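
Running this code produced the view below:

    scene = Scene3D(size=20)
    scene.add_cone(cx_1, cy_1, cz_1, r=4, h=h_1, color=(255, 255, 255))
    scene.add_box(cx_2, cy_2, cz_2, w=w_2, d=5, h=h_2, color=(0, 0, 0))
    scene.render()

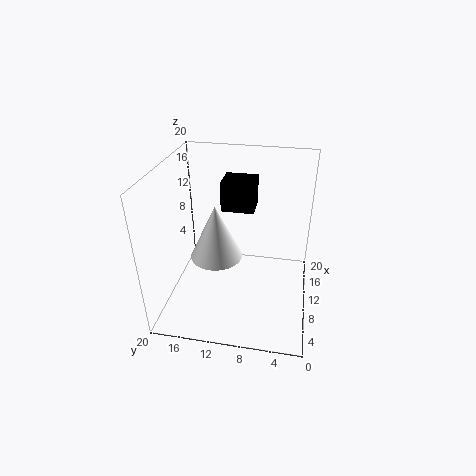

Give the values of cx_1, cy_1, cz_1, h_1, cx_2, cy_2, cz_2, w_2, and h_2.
cx_1 = 13; cy_1 = 14; cz_1 = 4.5; h_1 = 8.5; cx_2 = 14.5; cy_2 = 8.5; cz_2 = 11.5; w_2 = 4.5; h_2 = 4.5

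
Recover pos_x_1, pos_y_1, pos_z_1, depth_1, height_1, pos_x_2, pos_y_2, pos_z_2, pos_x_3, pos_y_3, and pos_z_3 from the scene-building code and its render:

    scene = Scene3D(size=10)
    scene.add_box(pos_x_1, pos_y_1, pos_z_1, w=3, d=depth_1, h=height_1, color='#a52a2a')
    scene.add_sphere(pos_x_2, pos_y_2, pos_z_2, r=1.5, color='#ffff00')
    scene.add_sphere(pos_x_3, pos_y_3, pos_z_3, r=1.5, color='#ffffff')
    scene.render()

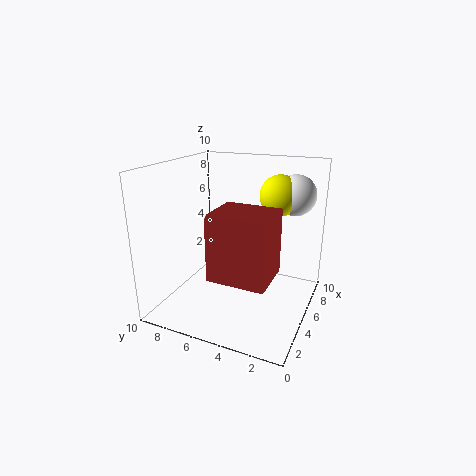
pos_x_1 = 0.5, pos_y_1 = 1.5, pos_z_1 = 4, depth_1 = 3.5, height_1 = 4, pos_x_2 = 8, pos_y_2 = 3, pos_z_2 = 7.5, pos_x_3 = 8.5, pos_y_3 = 2, pos_z_3 = 7.5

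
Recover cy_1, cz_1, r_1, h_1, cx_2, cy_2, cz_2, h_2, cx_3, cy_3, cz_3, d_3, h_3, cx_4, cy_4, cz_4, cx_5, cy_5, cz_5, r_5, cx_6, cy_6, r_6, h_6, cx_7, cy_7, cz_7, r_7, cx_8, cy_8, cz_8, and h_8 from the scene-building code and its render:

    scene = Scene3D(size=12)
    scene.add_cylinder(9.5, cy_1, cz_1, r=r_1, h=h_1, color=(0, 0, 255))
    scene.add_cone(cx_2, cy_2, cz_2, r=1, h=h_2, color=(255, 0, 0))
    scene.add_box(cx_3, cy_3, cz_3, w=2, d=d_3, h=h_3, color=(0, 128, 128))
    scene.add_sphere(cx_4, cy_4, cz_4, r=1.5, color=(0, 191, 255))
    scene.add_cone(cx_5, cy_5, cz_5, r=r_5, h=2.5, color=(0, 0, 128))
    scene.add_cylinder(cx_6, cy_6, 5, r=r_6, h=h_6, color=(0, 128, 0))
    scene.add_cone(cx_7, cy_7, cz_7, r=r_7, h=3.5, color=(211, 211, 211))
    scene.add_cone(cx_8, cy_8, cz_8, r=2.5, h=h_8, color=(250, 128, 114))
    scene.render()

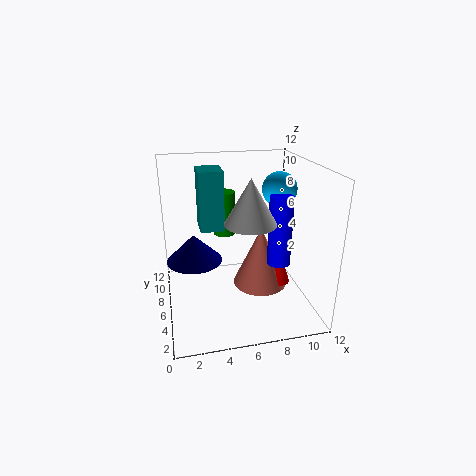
cy_1 = 5.5
cz_1 = 3.5
r_1 = 1
h_1 = 6
cx_2 = 10
cy_2 = 6.5
cz_2 = 1
h_2 = 3
cx_3 = 3
cy_3 = 6.5
cz_3 = 6.5
d_3 = 2.5
h_3 = 5
cx_4 = 10
cy_4 = 7.5
cz_4 = 9.5
cx_5 = 2.5
cy_5 = 8.5
cz_5 = 3
r_5 = 2.5
cx_6 = 5.5
cy_6 = 9.5
r_6 = 1
h_6 = 4
cx_7 = 6.5
cy_7 = 4
cz_7 = 8
r_7 = 2
cx_8 = 8.5
cy_8 = 7.5
cz_8 = 0.5
h_8 = 5.5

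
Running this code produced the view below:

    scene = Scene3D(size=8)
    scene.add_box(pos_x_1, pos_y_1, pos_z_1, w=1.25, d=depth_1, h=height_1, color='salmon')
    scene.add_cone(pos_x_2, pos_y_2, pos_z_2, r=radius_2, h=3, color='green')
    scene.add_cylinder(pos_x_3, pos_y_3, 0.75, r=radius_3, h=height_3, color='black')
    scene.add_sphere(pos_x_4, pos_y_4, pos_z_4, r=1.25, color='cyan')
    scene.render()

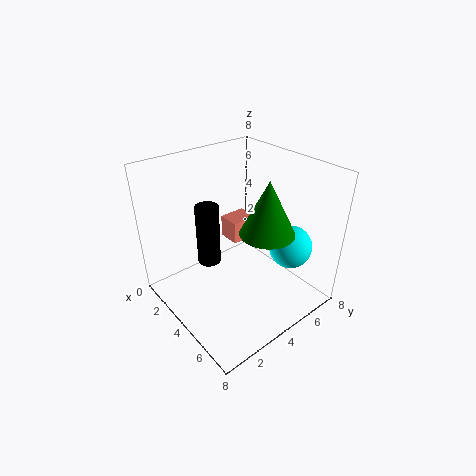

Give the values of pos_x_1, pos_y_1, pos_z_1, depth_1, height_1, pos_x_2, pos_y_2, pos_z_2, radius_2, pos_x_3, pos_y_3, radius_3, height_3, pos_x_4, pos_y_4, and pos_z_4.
pos_x_1 = 2.5, pos_y_1 = 4, pos_z_1 = 3.5, depth_1 = 1.5, height_1 = 1.25, pos_x_2 = 5.25, pos_y_2 = 5, pos_z_2 = 4.5, radius_2 = 1.5, pos_x_3 = 1, pos_y_3 = 4, radius_3 = 0.75, height_3 = 4, pos_x_4 = 5.5, pos_y_4 = 6.75, pos_z_4 = 3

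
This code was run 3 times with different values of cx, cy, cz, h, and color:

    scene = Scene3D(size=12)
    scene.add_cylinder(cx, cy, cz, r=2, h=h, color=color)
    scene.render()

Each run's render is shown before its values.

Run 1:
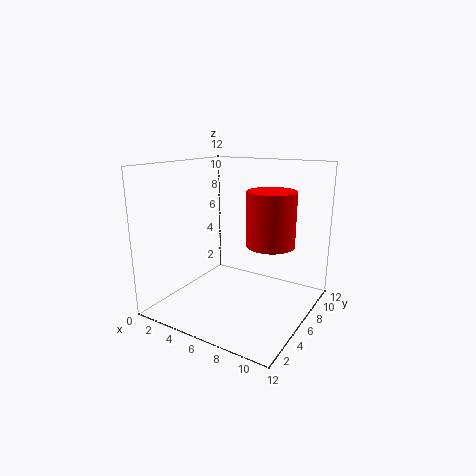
cx = 8.5
cy = 7
cz = 5.5
h = 4.5
color = 'red'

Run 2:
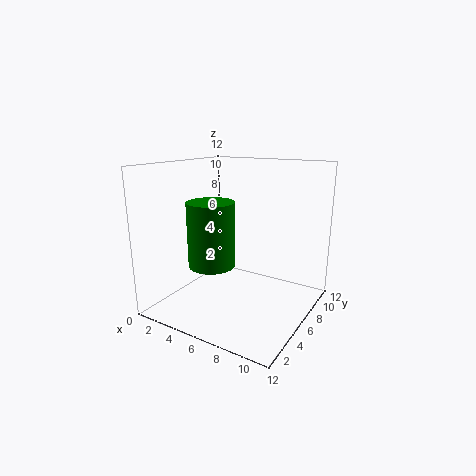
cx = 4
cy = 5
cz = 3.5
h = 5.5
color = 'green'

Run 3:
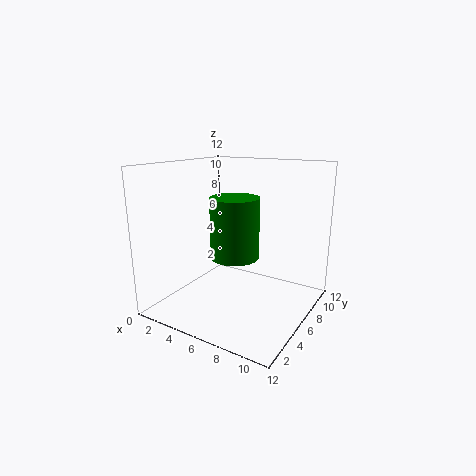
cx = 6
cy = 5.5
cz = 4.5
h = 5
color = 'green'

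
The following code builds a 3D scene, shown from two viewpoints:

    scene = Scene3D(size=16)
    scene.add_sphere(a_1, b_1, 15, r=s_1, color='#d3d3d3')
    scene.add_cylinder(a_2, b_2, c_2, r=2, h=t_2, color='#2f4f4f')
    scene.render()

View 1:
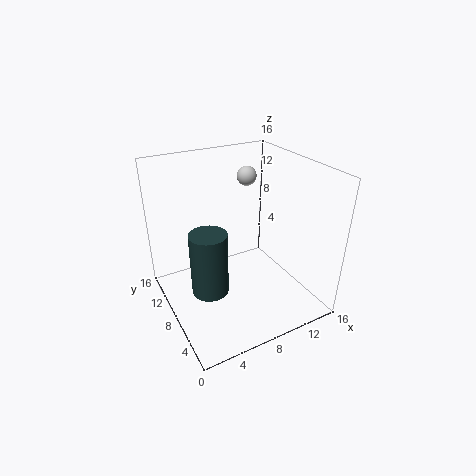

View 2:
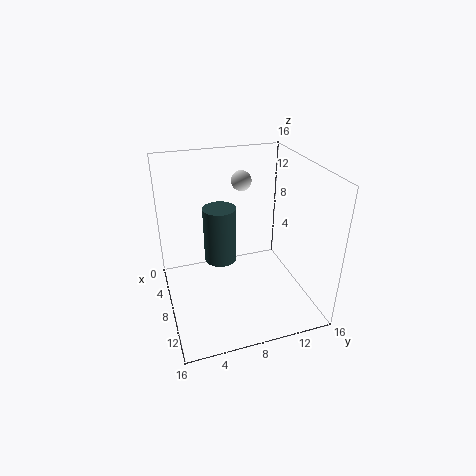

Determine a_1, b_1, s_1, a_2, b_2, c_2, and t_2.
a_1 = 9
b_1 = 8
s_1 = 1
a_2 = 4
b_2 = 7
c_2 = 3
t_2 = 7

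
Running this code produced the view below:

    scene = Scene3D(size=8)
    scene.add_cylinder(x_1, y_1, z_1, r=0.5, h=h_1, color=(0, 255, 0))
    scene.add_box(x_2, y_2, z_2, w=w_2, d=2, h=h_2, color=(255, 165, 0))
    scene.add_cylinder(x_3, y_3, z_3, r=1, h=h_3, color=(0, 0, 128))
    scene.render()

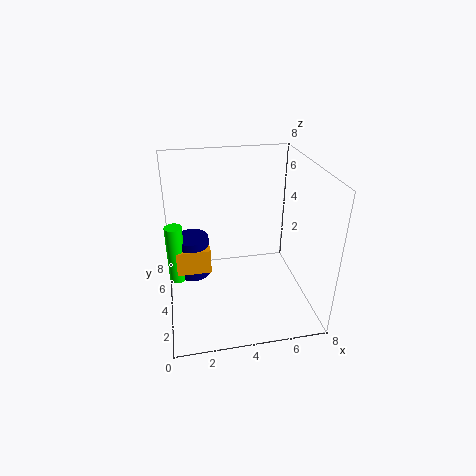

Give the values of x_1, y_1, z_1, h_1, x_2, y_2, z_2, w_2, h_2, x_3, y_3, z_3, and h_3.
x_1 = 0.5
y_1 = 5
z_1 = 1
h_1 = 3.5
x_2 = 0.5
y_2 = 4.5
z_2 = 1.5
w_2 = 2
h_2 = 1.5
x_3 = 1.5
y_3 = 5.5
z_3 = 1
h_3 = 2.5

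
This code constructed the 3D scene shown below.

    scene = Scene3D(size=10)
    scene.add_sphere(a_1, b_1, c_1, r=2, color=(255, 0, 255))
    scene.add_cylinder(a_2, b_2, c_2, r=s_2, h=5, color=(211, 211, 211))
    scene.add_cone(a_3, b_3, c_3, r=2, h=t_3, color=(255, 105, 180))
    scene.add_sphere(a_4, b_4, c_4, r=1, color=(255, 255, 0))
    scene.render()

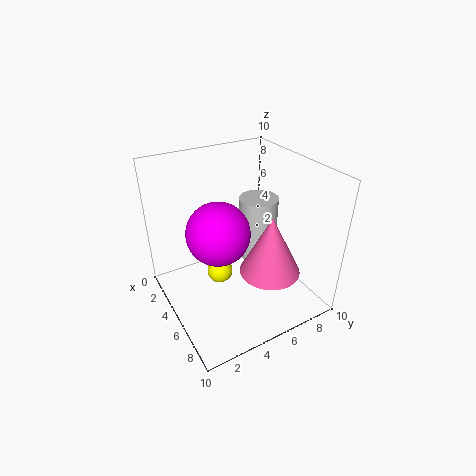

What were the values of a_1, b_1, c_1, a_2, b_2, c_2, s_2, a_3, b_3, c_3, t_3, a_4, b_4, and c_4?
a_1 = 6
b_1 = 3
c_1 = 6.5
a_2 = 3
b_2 = 8
c_2 = 1.5
s_2 = 1.5
a_3 = 7.5
b_3 = 6
c_3 = 3.5
t_3 = 4
a_4 = 3
b_4 = 4.5
c_4 = 1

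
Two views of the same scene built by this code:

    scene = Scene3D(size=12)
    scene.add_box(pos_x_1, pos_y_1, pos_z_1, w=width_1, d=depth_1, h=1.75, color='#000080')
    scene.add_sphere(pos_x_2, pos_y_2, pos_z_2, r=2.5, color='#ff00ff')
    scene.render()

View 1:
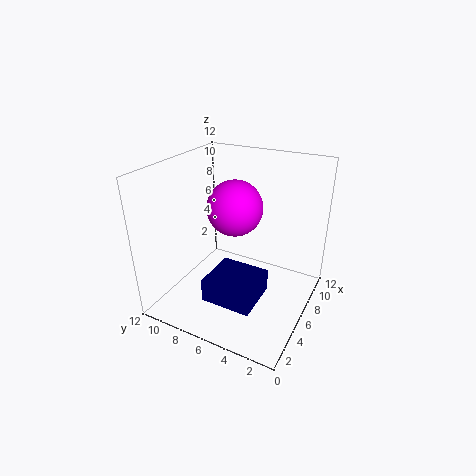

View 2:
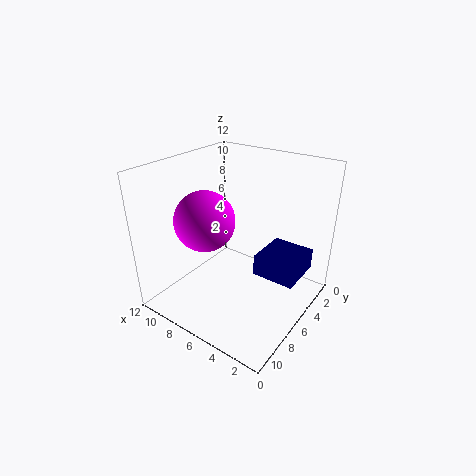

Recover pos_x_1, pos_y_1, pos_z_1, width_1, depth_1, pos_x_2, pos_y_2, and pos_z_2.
pos_x_1 = 0.75
pos_y_1 = 2.5
pos_z_1 = 3.25
width_1 = 3.5
depth_1 = 3.75
pos_x_2 = 8.25
pos_y_2 = 7.5
pos_z_2 = 7.5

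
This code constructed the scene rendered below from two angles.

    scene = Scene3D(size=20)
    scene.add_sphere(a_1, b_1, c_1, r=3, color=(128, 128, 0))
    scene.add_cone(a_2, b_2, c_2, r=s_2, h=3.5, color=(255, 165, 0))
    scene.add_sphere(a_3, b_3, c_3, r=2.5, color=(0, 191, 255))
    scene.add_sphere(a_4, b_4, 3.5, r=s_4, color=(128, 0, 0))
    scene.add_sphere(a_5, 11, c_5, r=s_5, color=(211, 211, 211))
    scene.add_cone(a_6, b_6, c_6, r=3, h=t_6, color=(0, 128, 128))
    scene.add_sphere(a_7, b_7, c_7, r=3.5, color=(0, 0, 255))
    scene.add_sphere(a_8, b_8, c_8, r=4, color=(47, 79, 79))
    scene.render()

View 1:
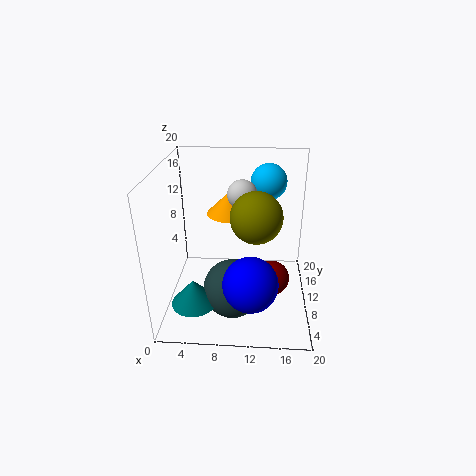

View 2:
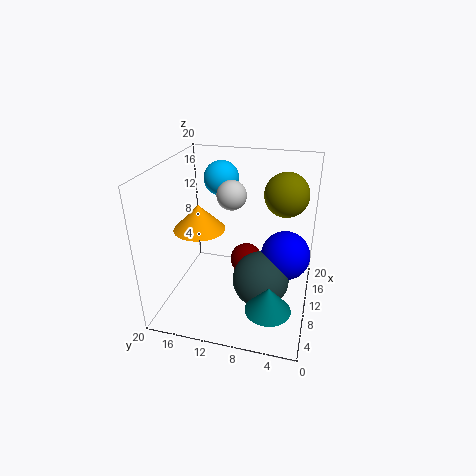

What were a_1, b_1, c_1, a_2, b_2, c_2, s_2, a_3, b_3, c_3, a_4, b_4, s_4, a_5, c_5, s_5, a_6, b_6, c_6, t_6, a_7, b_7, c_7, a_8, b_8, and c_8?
a_1 = 12.5
b_1 = 4
c_1 = 16
a_2 = 8.5
b_2 = 15
c_2 = 11.5
s_2 = 3.5
a_3 = 14
b_3 = 13.5
c_3 = 17
a_4 = 15
b_4 = 10
s_4 = 2.5
a_5 = 10.5
c_5 = 16
s_5 = 2
a_6 = 4.5
b_6 = 4.5
c_6 = 3
t_6 = 3.5
a_7 = 12
b_7 = 3.5
c_7 = 7
a_8 = 9.5
b_8 = 6.5
c_8 = 4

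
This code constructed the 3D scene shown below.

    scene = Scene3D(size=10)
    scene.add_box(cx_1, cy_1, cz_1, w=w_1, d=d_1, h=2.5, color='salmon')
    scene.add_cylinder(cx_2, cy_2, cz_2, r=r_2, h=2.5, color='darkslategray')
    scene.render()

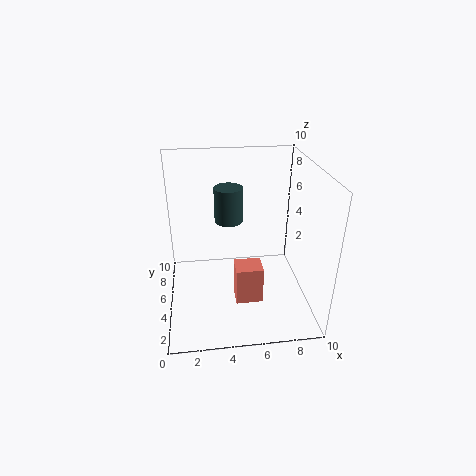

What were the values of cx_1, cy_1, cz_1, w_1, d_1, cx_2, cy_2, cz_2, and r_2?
cx_1 = 4.5
cy_1 = 2
cz_1 = 1.75
w_1 = 1.75
d_1 = 1.5
cx_2 = 4.5
cy_2 = 6.25
cz_2 = 5.75
r_2 = 1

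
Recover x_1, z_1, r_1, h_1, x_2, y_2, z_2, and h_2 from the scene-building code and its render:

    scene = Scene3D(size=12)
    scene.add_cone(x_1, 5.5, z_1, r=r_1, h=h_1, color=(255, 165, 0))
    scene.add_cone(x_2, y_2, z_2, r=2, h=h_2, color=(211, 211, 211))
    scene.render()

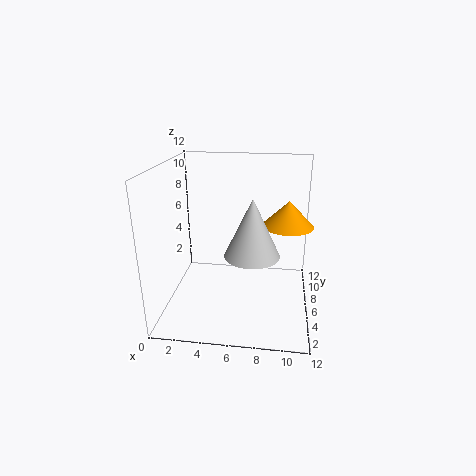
x_1 = 10
z_1 = 7.5
r_1 = 2
h_1 = 2
x_2 = 7.5
y_2 = 2.5
z_2 = 6.25
h_2 = 4.25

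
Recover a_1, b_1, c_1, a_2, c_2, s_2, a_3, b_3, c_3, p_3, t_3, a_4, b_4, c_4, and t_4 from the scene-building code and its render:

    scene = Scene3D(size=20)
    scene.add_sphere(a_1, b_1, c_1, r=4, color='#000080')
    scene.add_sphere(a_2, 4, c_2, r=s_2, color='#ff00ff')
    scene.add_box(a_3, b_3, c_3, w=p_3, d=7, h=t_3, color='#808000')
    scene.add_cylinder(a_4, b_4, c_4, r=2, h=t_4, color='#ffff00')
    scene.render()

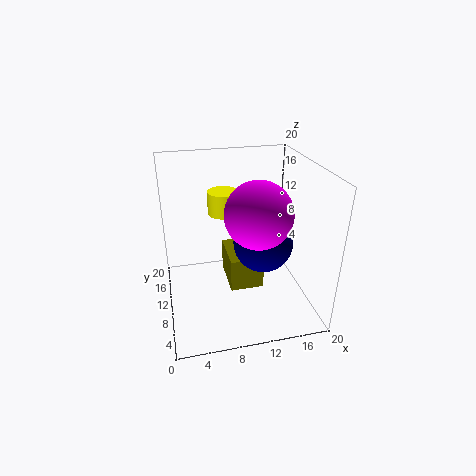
a_1 = 13
b_1 = 8
c_1 = 10
a_2 = 11
c_2 = 16
s_2 = 4
a_3 = 9
b_3 = 10
c_3 = 1
p_3 = 5
t_3 = 5
a_4 = 8
b_4 = 10
c_4 = 14
t_4 = 3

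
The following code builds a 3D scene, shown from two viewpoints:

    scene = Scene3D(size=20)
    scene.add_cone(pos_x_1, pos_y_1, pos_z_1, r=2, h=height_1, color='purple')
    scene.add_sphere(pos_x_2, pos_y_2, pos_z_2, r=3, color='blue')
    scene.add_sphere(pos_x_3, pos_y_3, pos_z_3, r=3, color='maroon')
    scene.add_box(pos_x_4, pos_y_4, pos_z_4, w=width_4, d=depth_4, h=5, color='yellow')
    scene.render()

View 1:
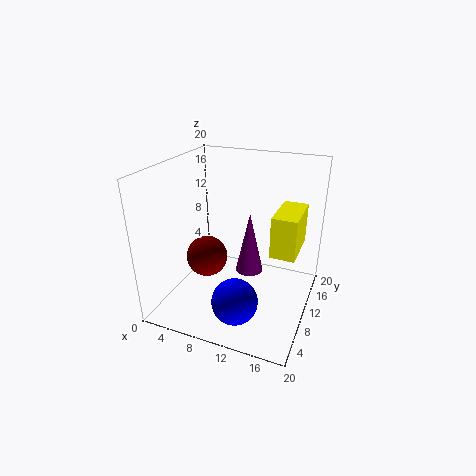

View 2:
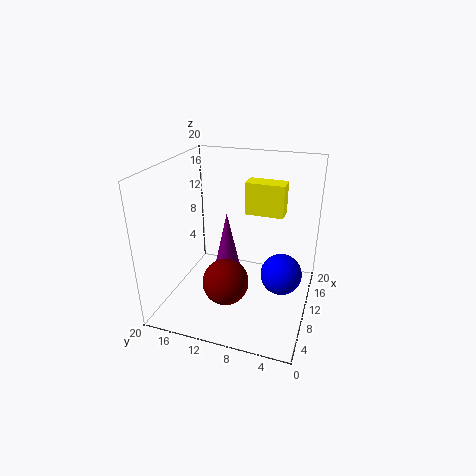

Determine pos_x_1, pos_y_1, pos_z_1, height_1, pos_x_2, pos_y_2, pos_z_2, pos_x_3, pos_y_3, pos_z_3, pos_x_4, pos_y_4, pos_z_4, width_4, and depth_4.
pos_x_1 = 11
pos_y_1 = 12
pos_z_1 = 4
height_1 = 9
pos_x_2 = 12
pos_y_2 = 4
pos_z_2 = 4
pos_x_3 = 5
pos_y_3 = 10
pos_z_3 = 6
pos_x_4 = 16
pos_y_4 = 5
pos_z_4 = 11
width_4 = 3
depth_4 = 6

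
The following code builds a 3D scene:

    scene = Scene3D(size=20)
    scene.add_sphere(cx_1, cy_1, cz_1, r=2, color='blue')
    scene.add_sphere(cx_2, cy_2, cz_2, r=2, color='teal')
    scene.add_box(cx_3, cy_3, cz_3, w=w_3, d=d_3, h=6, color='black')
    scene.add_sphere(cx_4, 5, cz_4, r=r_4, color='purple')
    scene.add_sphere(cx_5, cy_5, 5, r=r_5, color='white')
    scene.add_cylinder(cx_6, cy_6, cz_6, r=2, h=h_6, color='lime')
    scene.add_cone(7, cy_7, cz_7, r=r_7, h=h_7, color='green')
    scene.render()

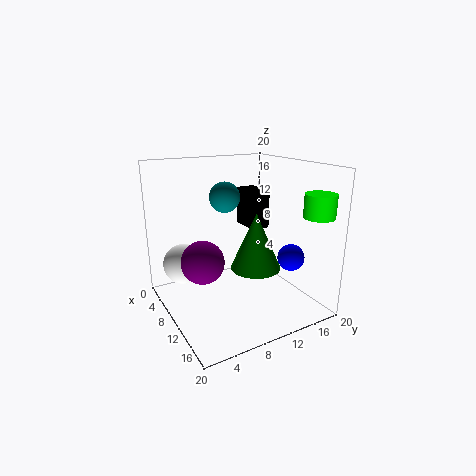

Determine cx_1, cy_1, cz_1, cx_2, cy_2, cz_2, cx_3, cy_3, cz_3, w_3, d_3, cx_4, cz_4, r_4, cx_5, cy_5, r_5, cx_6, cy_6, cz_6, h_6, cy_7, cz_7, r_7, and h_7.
cx_1 = 12
cy_1 = 18
cz_1 = 6
cx_2 = 10
cy_2 = 8
cz_2 = 16
cx_3 = 1
cy_3 = 15
cz_3 = 9
w_3 = 5
d_3 = 3
cx_4 = 9
cz_4 = 7
r_4 = 3
cx_5 = 4
cy_5 = 4
r_5 = 3
cx_6 = 18
cy_6 = 17
cz_6 = 14
h_6 = 3
cy_7 = 15
cz_7 = 3
r_7 = 4
h_7 = 9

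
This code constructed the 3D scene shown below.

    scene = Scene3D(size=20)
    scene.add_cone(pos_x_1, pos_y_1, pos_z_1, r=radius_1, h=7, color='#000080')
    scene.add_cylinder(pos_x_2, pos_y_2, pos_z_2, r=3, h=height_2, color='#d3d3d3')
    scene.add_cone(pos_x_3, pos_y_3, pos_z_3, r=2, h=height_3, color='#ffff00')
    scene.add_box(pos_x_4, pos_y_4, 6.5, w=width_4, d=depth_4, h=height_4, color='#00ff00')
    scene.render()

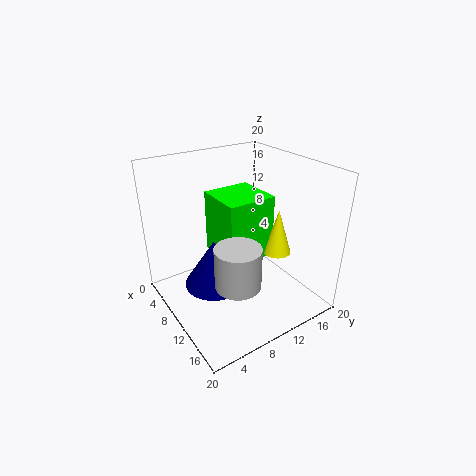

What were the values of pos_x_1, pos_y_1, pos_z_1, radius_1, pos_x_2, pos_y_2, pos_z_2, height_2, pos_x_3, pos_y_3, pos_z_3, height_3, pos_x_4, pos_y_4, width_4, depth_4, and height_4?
pos_x_1 = 7.5, pos_y_1 = 7.5, pos_z_1 = 2, radius_1 = 4.5, pos_x_2 = 14.5, pos_y_2 = 7, pos_z_2 = 6, height_2 = 5.5, pos_x_3 = 12, pos_y_3 = 15.5, pos_z_3 = 7, height_3 = 6.5, pos_x_4 = 4.5, pos_y_4 = 8, width_4 = 7, depth_4 = 7, height_4 = 9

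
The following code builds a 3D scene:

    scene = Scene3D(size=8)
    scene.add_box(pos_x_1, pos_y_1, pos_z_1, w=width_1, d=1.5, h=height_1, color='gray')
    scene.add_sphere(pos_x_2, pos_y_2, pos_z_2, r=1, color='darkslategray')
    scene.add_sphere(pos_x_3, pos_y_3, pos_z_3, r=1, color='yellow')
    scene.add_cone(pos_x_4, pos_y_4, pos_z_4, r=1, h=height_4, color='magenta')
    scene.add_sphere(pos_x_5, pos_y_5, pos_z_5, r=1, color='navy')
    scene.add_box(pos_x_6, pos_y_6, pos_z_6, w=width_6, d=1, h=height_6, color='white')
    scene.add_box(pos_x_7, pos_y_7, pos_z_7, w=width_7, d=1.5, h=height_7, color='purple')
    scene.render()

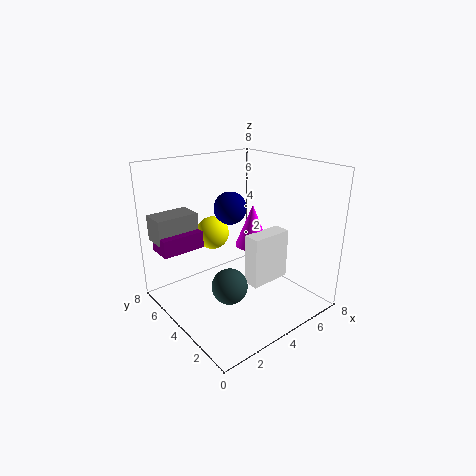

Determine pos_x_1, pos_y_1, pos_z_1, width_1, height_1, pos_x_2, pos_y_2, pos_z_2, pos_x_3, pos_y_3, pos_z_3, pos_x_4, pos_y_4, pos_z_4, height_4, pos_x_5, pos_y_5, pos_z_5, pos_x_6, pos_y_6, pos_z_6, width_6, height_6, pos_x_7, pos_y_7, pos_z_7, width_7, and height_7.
pos_x_1 = 0.5, pos_y_1 = 6.5, pos_z_1 = 3.5, width_1 = 2.5, height_1 = 1.5, pos_x_2 = 3, pos_y_2 = 3.5, pos_z_2 = 1.5, pos_x_3 = 4, pos_y_3 = 6.5, pos_z_3 = 3.5, pos_x_4 = 5.5, pos_y_4 = 4.5, pos_z_4 = 3, height_4 = 2.5, pos_x_5 = 5, pos_y_5 = 6, pos_z_5 = 5, pos_x_6 = 4.5, pos_y_6 = 3, pos_z_6 = 1, width_6 = 2.5, height_6 = 3, pos_x_7 = 0.5, pos_y_7 = 6, pos_z_7 = 3, width_7 = 2.5, height_7 = 1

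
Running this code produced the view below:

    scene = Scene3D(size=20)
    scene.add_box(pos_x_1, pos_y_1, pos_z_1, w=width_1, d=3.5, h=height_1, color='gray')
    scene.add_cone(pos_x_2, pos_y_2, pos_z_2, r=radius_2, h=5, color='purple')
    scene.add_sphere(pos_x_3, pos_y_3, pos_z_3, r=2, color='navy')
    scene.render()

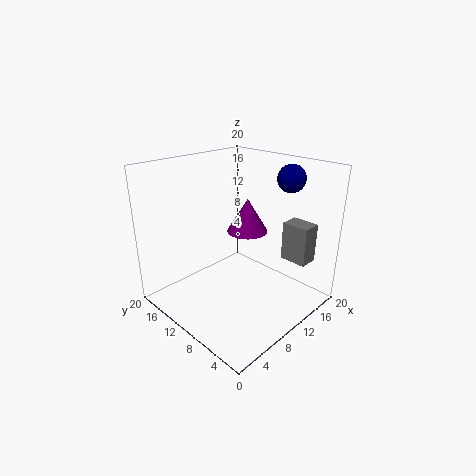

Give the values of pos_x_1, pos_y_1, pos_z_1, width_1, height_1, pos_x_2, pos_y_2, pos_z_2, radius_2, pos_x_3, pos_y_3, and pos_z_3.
pos_x_1 = 12; pos_y_1 = 0.5; pos_z_1 = 8.5; width_1 = 2.5; height_1 = 5; pos_x_2 = 13.5; pos_y_2 = 11.5; pos_z_2 = 9.5; radius_2 = 3; pos_x_3 = 17.5; pos_y_3 = 7; pos_z_3 = 17.5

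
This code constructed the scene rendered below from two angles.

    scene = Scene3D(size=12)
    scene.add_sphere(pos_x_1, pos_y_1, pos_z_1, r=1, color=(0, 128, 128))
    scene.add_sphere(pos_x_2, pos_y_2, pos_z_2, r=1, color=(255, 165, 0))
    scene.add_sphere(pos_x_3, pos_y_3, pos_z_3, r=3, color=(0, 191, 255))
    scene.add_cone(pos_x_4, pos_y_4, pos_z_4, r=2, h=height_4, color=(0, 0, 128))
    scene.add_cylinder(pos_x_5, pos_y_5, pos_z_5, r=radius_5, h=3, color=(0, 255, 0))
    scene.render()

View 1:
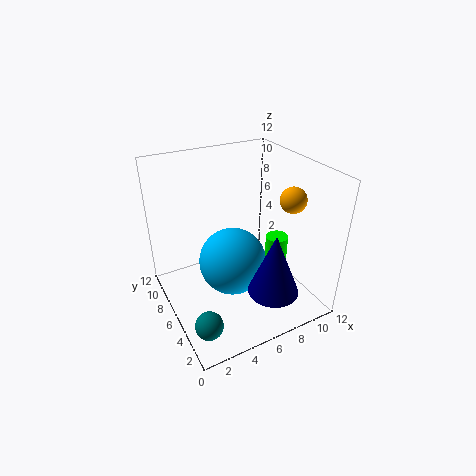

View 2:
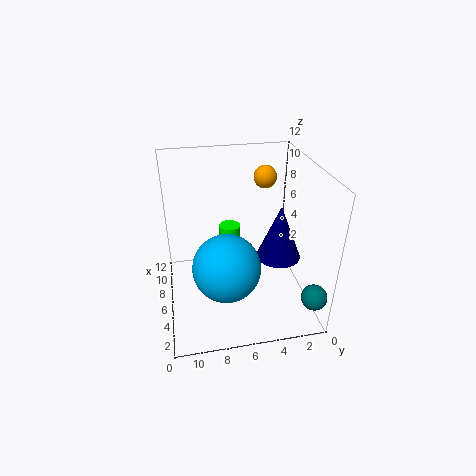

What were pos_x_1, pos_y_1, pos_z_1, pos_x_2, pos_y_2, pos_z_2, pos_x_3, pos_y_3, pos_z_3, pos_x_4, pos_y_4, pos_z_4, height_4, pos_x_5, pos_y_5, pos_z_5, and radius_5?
pos_x_1 = 1, pos_y_1 = 1, pos_z_1 = 3, pos_x_2 = 9, pos_y_2 = 3, pos_z_2 = 10, pos_x_3 = 6, pos_y_3 = 7, pos_z_3 = 3, pos_x_4 = 7, pos_y_4 = 2, pos_z_4 = 3, height_4 = 5, pos_x_5 = 10, pos_y_5 = 6, pos_z_5 = 2, radius_5 = 1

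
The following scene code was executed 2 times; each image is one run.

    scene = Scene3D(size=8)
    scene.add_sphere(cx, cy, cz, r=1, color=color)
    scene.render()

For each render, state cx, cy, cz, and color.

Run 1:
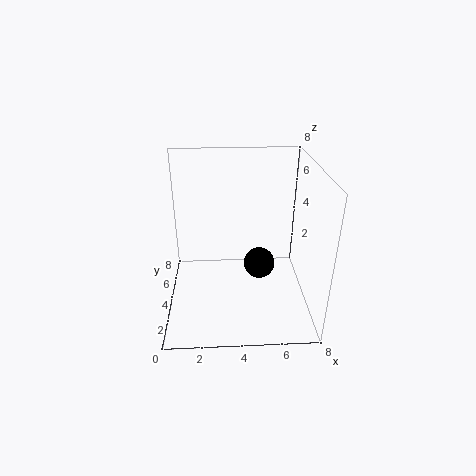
cx = 5.5
cy = 6
cz = 1
color = 'black'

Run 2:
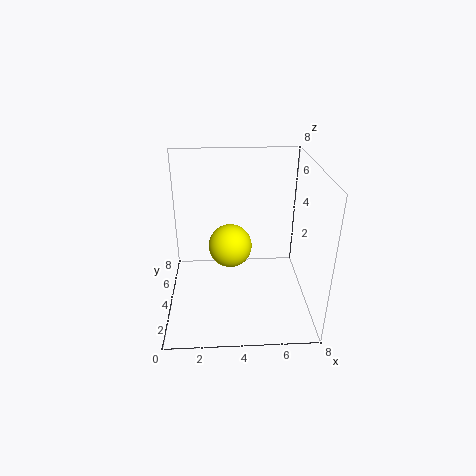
cx = 3.5
cy = 1.5
cz = 5
color = 'yellow'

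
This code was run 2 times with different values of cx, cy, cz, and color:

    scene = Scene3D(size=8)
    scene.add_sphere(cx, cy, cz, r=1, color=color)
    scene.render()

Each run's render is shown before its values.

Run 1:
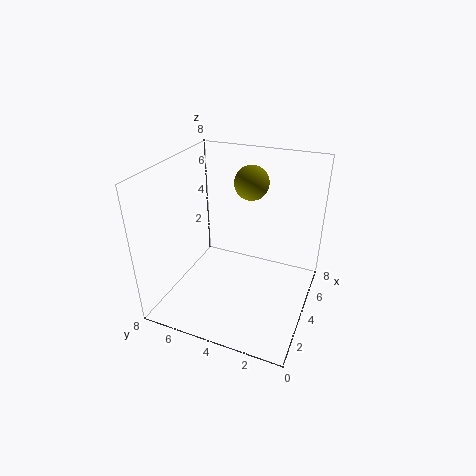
cx = 6; cy = 4; cz = 6.5; color = 'olive'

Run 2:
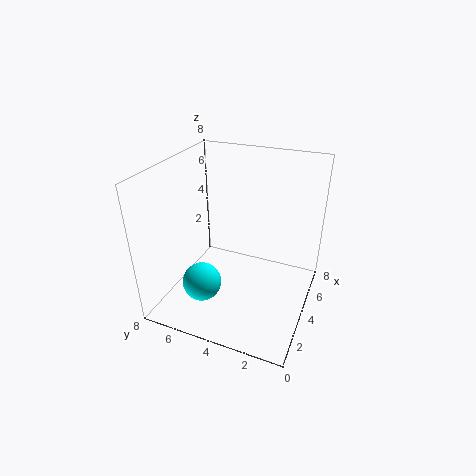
cx = 1.5; cy = 5; cz = 2.5; color = 'cyan'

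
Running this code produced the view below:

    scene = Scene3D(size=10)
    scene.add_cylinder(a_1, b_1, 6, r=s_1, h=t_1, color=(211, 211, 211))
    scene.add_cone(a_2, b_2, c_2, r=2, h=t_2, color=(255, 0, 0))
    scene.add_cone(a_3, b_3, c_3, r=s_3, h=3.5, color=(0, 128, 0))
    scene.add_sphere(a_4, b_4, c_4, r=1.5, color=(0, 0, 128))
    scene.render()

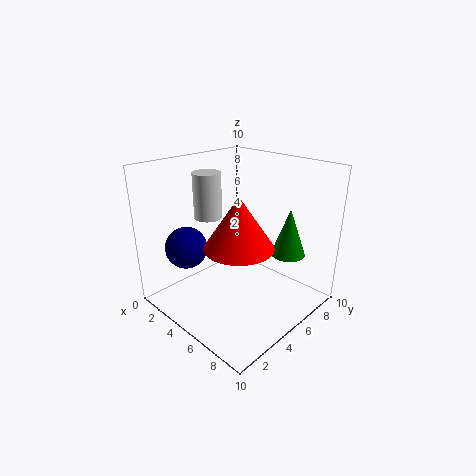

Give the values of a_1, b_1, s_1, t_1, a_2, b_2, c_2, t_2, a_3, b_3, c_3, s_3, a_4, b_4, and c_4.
a_1 = 2.5
b_1 = 4.5
s_1 = 1
t_1 = 3.25
a_2 = 7.75
b_2 = 2.25
c_2 = 6.25
t_2 = 3
a_3 = 7
b_3 = 8.25
c_3 = 3.25
s_3 = 1.25
a_4 = 2
b_4 = 2.75
c_4 = 4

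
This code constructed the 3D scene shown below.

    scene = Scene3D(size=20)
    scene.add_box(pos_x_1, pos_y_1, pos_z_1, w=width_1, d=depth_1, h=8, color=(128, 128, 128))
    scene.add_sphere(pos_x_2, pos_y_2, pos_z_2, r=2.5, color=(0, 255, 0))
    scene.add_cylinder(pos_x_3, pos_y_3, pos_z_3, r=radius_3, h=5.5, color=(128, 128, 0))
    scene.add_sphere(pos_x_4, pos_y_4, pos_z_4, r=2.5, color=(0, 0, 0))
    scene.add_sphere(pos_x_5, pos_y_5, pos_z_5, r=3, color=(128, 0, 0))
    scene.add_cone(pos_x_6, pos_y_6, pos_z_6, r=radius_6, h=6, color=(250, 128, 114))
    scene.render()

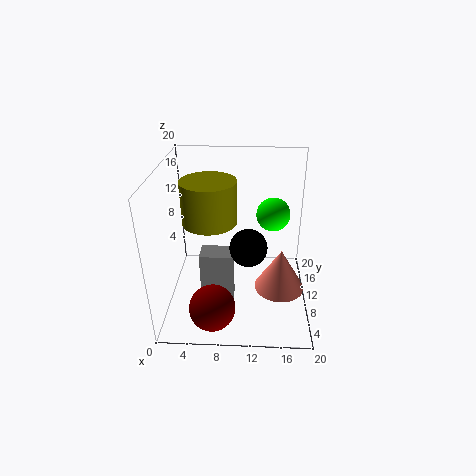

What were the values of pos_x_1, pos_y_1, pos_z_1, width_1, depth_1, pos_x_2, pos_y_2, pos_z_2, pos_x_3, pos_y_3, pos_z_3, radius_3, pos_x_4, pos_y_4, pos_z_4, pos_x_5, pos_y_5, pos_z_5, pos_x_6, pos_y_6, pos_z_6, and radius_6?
pos_x_1 = 5; pos_y_1 = 6.5; pos_z_1 = 1; width_1 = 4.5; depth_1 = 3; pos_x_2 = 15; pos_y_2 = 14.5; pos_z_2 = 11.5; pos_x_3 = 6.5; pos_y_3 = 8; pos_z_3 = 13.5; radius_3 = 3.5; pos_x_4 = 11.5; pos_y_4 = 7.5; pos_z_4 = 10; pos_x_5 = 7; pos_y_5 = 3; pos_z_5 = 3.5; pos_x_6 = 16; pos_y_6 = 8.5; pos_z_6 = 3; radius_6 = 3.5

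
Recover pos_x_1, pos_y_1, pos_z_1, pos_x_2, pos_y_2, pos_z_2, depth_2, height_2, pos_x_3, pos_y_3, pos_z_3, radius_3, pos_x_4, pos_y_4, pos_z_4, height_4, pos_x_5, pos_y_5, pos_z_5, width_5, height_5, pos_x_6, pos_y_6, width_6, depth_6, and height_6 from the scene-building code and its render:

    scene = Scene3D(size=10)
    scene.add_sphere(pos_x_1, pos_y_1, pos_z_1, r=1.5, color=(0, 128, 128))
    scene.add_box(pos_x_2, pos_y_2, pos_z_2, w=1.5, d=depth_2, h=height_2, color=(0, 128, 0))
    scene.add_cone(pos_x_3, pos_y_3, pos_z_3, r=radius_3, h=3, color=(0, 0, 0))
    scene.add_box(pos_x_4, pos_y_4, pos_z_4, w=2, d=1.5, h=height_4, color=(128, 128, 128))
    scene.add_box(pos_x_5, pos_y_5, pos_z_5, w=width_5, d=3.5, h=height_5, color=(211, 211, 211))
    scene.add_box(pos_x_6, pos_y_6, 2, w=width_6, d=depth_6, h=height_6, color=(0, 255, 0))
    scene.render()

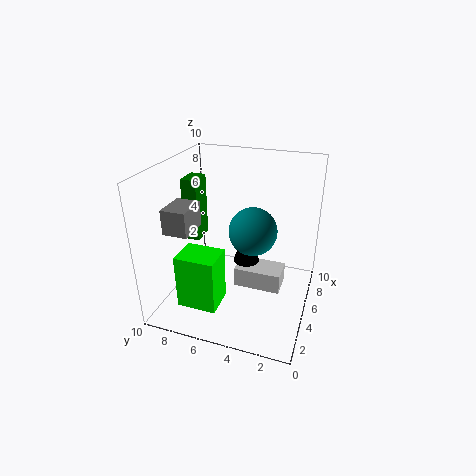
pos_x_1 = 3.5; pos_y_1 = 3.5; pos_z_1 = 6.5; pos_x_2 = 3; pos_y_2 = 7; pos_z_2 = 5.5; depth_2 = 1; height_2 = 4; pos_x_3 = 7; pos_y_3 = 5; pos_z_3 = 2; radius_3 = 1; pos_x_4 = 0.5; pos_y_4 = 6.5; pos_z_4 = 7; height_4 = 1.5; pos_x_5 = 5.5; pos_y_5 = 2; pos_z_5 = 0.5; width_5 = 2; height_5 = 1.5; pos_x_6 = 0.5; pos_y_6 = 5; width_6 = 2; depth_6 = 2.5; height_6 = 3.5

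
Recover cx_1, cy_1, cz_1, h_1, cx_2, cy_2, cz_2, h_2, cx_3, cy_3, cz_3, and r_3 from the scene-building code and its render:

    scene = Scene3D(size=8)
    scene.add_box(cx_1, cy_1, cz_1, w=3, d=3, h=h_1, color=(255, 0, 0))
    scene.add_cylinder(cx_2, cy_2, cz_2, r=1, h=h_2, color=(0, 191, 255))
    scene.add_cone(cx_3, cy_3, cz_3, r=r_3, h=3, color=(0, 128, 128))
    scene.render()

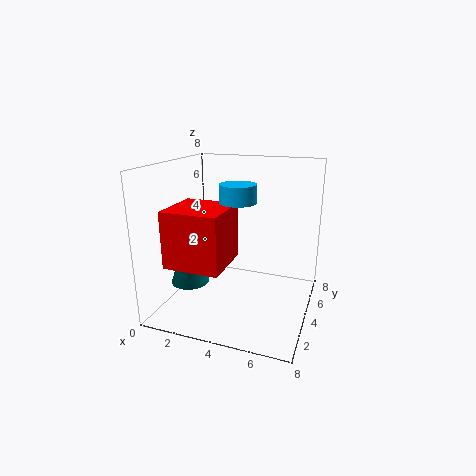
cx_1 = 1
cy_1 = 1
cz_1 = 3
h_1 = 3
cx_2 = 4
cy_2 = 4
cz_2 = 6
h_2 = 1
cx_3 = 2
cy_3 = 2
cz_3 = 2
r_3 = 1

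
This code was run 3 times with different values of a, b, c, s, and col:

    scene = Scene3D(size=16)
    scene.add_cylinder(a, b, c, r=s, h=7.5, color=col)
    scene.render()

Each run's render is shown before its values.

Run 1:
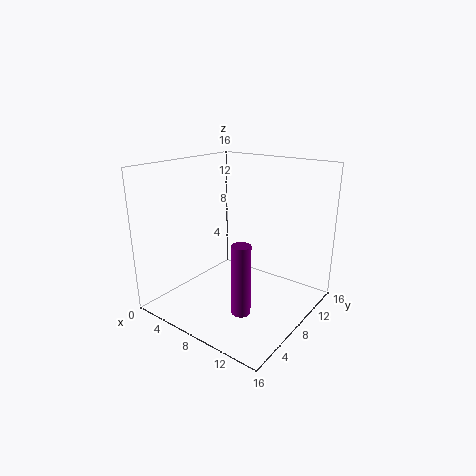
a = 11
b = 4.5
c = 1.5
s = 1
col = 'purple'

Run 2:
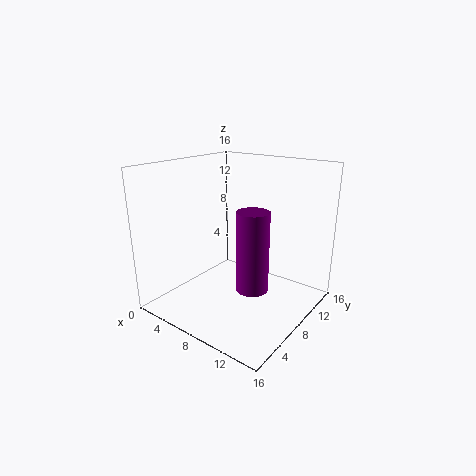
a = 13
b = 3.5
c = 5.5
s = 1.5
col = 'purple'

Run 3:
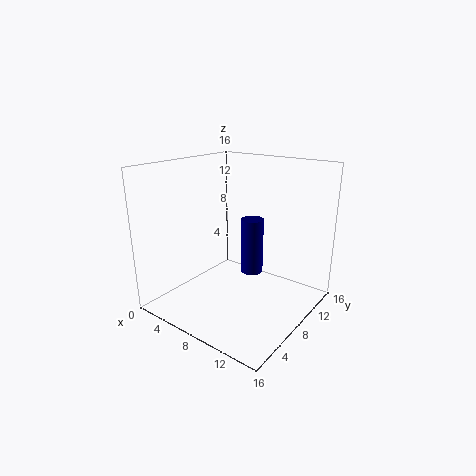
a = 5.5
b = 14.5
c = 0.5
s = 1.5
col = 'navy'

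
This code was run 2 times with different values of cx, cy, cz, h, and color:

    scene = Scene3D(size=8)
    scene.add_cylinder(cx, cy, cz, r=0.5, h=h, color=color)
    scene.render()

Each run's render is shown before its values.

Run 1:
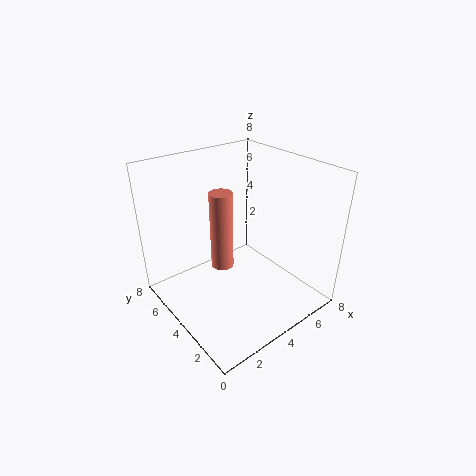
cx = 1.5; cy = 2; cz = 4.5; h = 3.5; color = 'salmon'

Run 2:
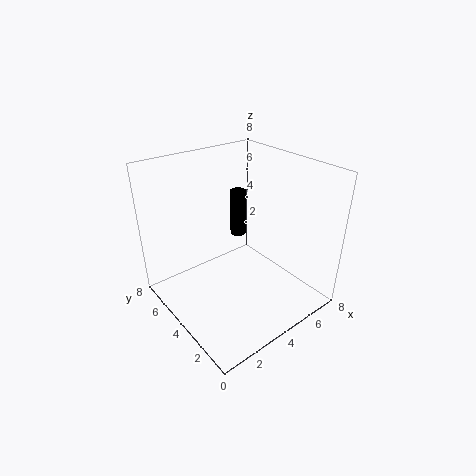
cx = 6; cy = 6.5; cz = 2.5; h = 3; color = 'black'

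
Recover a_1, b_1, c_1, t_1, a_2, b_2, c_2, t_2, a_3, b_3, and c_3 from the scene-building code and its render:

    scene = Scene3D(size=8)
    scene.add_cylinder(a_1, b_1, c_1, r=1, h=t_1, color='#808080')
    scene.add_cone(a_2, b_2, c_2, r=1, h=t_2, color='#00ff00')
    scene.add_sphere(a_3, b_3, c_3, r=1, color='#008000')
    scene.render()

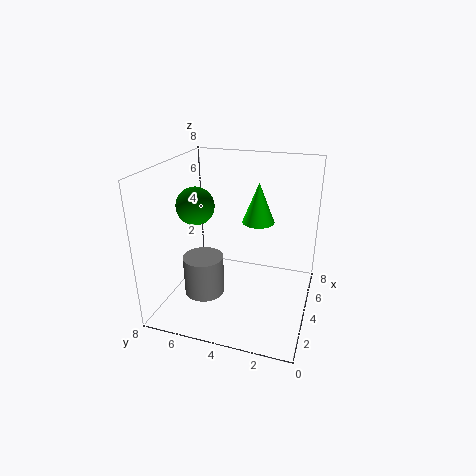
a_1 = 1.5, b_1 = 5, c_1 = 2, t_1 = 2, a_2 = 6.5, b_2 = 3.5, c_2 = 4, t_2 = 2.5, a_3 = 3, b_3 = 6, c_3 = 6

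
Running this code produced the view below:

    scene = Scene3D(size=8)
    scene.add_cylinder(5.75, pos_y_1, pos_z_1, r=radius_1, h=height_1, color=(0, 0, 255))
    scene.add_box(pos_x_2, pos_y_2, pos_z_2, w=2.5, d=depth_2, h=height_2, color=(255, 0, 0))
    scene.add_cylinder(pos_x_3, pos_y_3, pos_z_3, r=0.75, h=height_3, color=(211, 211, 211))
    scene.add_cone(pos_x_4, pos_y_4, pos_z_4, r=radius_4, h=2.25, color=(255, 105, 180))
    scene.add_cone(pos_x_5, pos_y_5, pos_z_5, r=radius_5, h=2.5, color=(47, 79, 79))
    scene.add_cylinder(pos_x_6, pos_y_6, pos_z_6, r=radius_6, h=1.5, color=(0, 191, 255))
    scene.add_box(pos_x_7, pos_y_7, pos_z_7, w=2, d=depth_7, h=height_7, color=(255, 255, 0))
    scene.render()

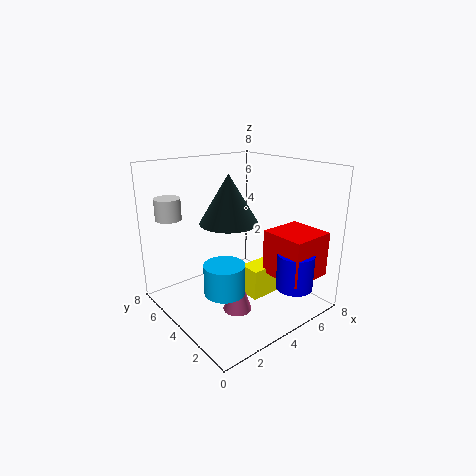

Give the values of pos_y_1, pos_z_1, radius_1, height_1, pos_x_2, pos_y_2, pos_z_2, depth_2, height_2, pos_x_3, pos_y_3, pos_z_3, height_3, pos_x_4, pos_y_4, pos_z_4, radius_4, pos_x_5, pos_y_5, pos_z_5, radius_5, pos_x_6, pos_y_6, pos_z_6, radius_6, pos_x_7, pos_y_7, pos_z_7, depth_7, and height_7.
pos_y_1 = 1.25; pos_z_1 = 1.5; radius_1 = 1; height_1 = 2; pos_x_2 = 5; pos_y_2 = 0.5; pos_z_2 = 2; depth_2 = 2.5; height_2 = 2.5; pos_x_3 = 1.5; pos_y_3 = 7.25; pos_z_3 = 4.75; height_3 = 1.25; pos_x_4 = 2.75; pos_y_4 = 2.5; pos_z_4 = 0.75; radius_4 = 0.75; pos_x_5 = 3; pos_y_5 = 3.5; pos_z_5 = 5.25; radius_5 = 1.5; pos_x_6 = 1.75; pos_y_6 = 2.25; pos_z_6 = 2.25; radius_6 = 1; pos_x_7 = 4.25; pos_y_7 = 2.75; pos_z_7 = 0.5; depth_7 = 1.25; height_7 = 1.75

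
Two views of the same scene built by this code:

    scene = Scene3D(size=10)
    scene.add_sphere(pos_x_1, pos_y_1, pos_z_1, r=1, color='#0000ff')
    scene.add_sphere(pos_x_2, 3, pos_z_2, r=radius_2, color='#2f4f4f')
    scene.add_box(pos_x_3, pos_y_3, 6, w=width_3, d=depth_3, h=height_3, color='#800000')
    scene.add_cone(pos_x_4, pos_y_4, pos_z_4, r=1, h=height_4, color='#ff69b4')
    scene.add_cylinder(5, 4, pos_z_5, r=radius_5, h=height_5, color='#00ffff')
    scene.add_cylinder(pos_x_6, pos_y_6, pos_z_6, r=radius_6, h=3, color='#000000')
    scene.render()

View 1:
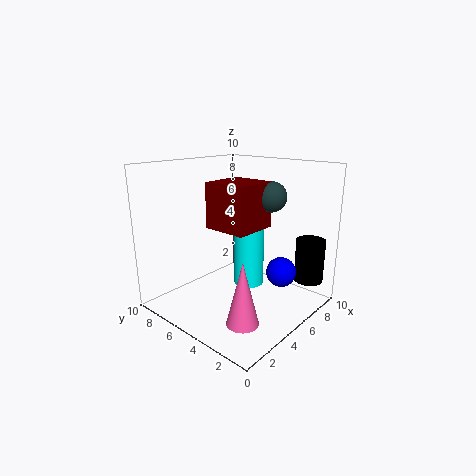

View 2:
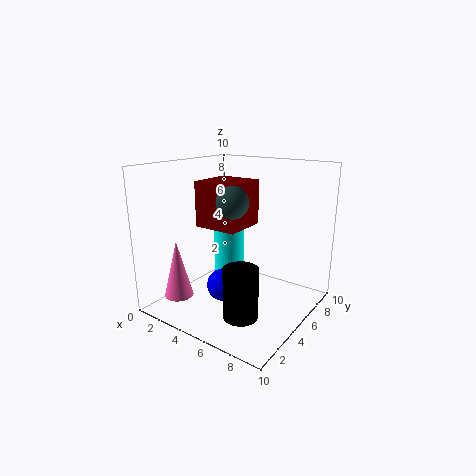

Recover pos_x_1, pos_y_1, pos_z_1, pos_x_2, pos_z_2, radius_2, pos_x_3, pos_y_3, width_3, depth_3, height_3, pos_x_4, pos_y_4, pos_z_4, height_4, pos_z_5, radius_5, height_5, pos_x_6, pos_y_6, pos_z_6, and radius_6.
pos_x_1 = 6; pos_y_1 = 2; pos_z_1 = 3; pos_x_2 = 6; pos_z_2 = 8; radius_2 = 1; pos_x_3 = 3; pos_y_3 = 3; width_3 = 3; depth_3 = 3; height_3 = 3; pos_x_4 = 2; pos_y_4 = 2; pos_z_4 = 1; height_4 = 4; pos_z_5 = 2; radius_5 = 1; height_5 = 5; pos_x_6 = 8; pos_y_6 = 1; pos_z_6 = 2; radius_6 = 1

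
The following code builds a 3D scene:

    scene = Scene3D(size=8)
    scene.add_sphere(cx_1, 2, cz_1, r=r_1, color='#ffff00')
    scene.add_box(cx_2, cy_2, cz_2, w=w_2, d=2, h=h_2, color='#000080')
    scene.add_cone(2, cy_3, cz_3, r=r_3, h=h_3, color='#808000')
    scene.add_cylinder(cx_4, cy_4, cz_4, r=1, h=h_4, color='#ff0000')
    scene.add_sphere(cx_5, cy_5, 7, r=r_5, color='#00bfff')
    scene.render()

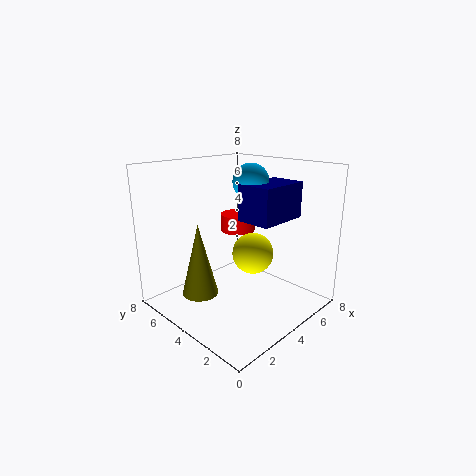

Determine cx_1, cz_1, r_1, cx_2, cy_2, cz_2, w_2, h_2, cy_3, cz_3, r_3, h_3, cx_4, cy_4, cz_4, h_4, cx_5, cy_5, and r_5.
cx_1 = 3
cz_1 = 4
r_1 = 1
cx_2 = 4
cy_2 = 2
cz_2 = 5
w_2 = 3
h_2 = 2
cy_3 = 5
cz_3 = 1
r_3 = 1
h_3 = 4
cx_4 = 5
cy_4 = 5
cz_4 = 4
h_4 = 1
cx_5 = 5
cy_5 = 4
r_5 = 1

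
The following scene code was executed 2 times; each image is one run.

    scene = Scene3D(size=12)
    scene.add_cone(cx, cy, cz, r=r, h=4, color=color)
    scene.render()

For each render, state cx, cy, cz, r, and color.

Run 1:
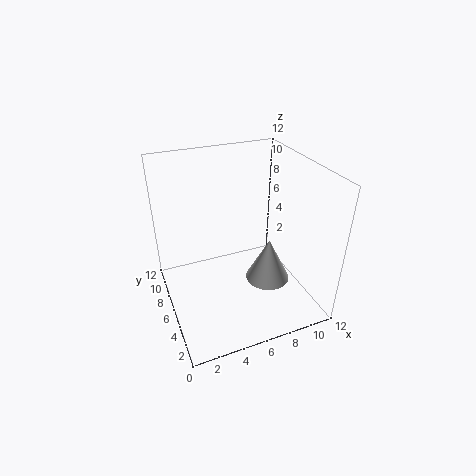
cx = 9; cy = 6; cz = 1; r = 2; color = 'lightgray'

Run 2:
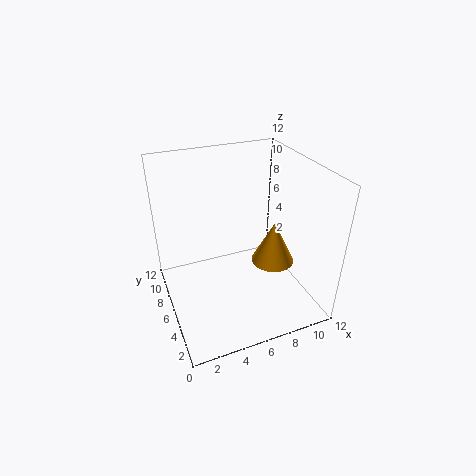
cx = 10; cy = 7; cz = 2; r = 2; color = 'orange'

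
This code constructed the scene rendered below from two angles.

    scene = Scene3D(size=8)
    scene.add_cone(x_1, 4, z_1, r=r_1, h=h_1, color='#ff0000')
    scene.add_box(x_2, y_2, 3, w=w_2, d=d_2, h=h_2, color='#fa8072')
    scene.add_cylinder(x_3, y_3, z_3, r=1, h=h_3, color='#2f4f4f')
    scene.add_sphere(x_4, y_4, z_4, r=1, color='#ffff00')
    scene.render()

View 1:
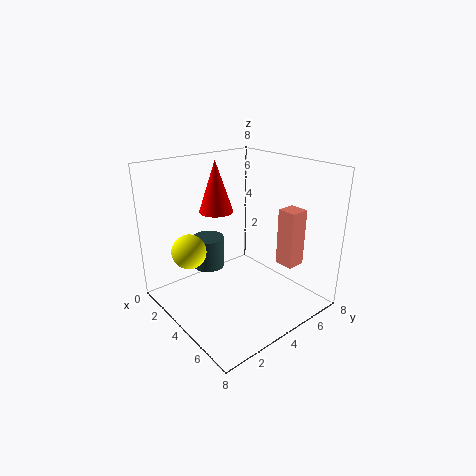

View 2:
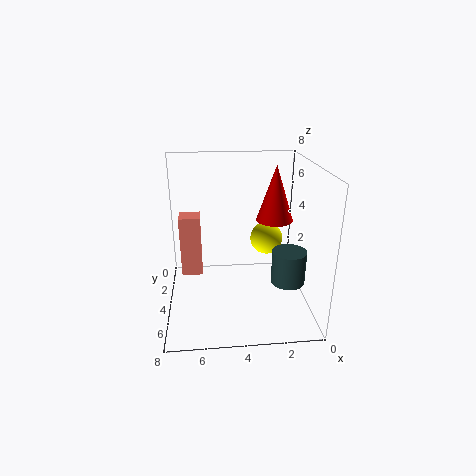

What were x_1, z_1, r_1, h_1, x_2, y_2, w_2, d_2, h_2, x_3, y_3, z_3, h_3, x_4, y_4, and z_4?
x_1 = 2
z_1 = 5
r_1 = 1
h_1 = 3
x_2 = 6
y_2 = 5
w_2 = 1
d_2 = 1
h_2 = 3
x_3 = 1
y_3 = 4
z_3 = 1
h_3 = 2
x_4 = 2
y_4 = 2
z_4 = 3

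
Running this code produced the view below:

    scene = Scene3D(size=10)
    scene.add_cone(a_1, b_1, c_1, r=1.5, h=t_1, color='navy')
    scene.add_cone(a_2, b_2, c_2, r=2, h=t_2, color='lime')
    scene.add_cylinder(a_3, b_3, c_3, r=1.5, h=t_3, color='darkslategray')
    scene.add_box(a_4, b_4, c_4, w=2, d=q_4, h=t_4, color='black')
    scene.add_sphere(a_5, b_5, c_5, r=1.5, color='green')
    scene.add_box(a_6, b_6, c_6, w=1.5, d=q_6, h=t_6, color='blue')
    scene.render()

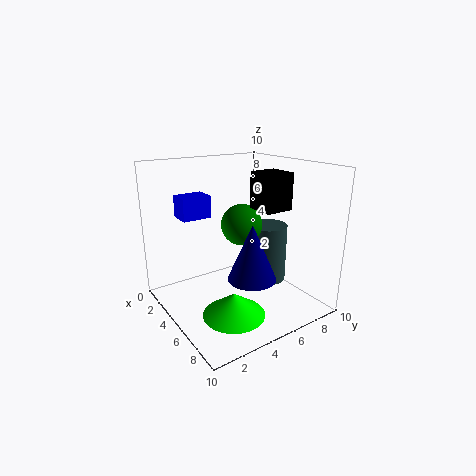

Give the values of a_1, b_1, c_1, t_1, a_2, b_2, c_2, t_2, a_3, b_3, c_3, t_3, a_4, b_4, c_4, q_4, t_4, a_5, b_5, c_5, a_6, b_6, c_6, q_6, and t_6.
a_1 = 8; b_1 = 4; c_1 = 3.5; t_1 = 3.5; a_2 = 7.5; b_2 = 3; c_2 = 1; t_2 = 1.5; a_3 = 4; b_3 = 8.5; c_3 = 0.5; t_3 = 4.5; a_4 = 5; b_4 = 6; c_4 = 7; q_4 = 2; t_4 = 2.5; a_5 = 4; b_5 = 6; c_5 = 5.5; a_6 = 2.5; b_6 = 1.5; c_6 = 6.5; q_6 = 2; t_6 = 1.5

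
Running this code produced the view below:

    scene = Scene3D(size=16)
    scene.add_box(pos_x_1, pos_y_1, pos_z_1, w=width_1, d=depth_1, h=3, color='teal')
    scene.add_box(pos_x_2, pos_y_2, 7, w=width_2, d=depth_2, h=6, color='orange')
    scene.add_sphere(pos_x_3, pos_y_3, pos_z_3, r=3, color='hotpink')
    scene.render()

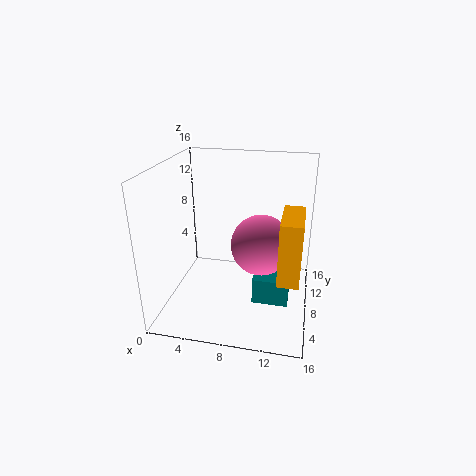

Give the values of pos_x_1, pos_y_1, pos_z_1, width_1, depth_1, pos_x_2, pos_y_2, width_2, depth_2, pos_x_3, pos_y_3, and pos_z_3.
pos_x_1 = 10
pos_y_1 = 6
pos_z_1 = 1
width_1 = 4
depth_1 = 5
pos_x_2 = 13
pos_y_2 = 1
width_2 = 2
depth_2 = 5
pos_x_3 = 11
pos_y_3 = 5
pos_z_3 = 9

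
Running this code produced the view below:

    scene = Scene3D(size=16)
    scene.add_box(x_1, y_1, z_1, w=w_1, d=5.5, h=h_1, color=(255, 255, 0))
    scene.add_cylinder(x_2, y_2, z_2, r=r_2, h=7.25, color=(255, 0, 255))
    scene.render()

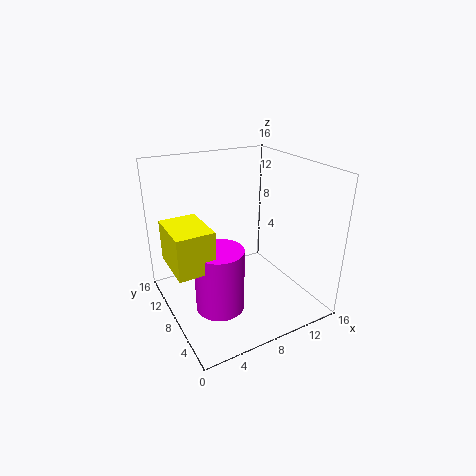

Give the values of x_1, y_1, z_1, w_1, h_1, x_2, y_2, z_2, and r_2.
x_1 = 0.25
y_1 = 5.75
z_1 = 6
w_1 = 4
h_1 = 4.5
x_2 = 5.25
y_2 = 7.25
z_2 = 0.25
r_2 = 2.75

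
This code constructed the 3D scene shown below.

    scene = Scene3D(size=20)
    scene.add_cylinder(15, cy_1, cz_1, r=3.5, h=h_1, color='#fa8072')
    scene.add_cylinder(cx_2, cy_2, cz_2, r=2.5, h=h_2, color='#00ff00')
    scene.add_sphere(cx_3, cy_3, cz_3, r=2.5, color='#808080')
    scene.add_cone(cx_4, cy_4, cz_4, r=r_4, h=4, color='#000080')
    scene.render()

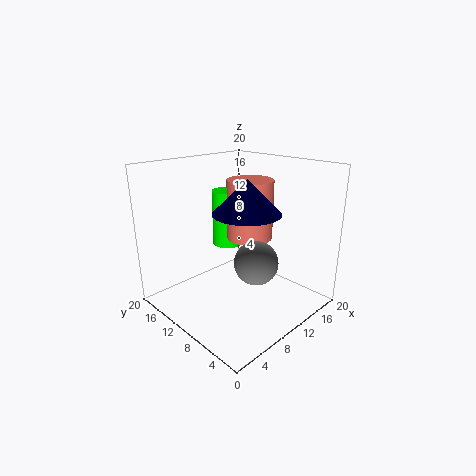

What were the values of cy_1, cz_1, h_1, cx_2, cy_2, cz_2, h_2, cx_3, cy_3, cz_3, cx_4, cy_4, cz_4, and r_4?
cy_1 = 12.5; cz_1 = 8; h_1 = 9; cx_2 = 15; cy_2 = 17.5; cz_2 = 5.5; h_2 = 9; cx_3 = 5.5; cy_3 = 2.5; cz_3 = 10.5; cx_4 = 6.5; cy_4 = 5; cz_4 = 15.5; r_4 = 4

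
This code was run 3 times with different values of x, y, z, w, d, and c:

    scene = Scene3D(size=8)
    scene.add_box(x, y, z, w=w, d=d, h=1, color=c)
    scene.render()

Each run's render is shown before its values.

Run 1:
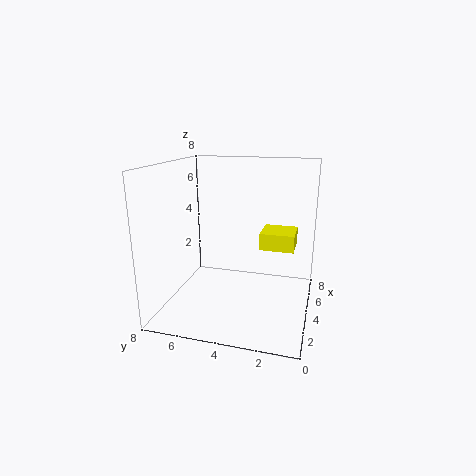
x = 5; y = 1; z = 3; w = 2; d = 2; c = 'yellow'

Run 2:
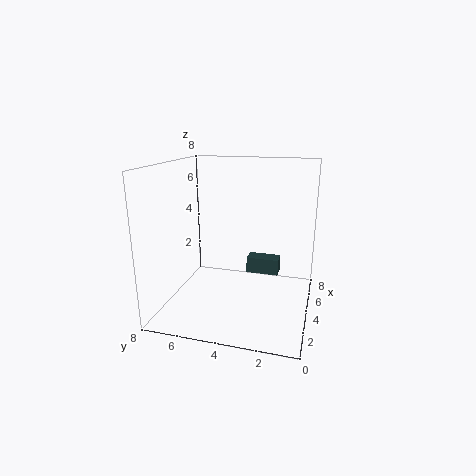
x = 6; y = 2; z = 1; w = 1; d = 2; c = 'darkslategray'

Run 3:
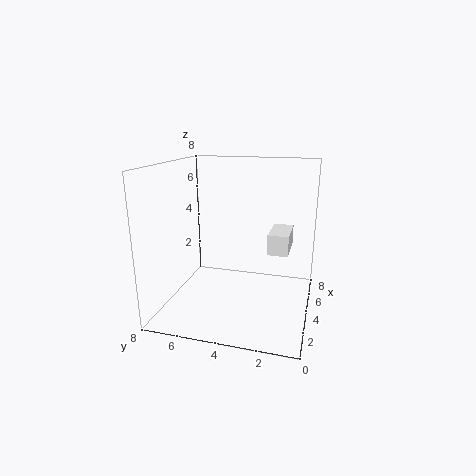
x = 2; y = 1; z = 4; w = 2; d = 1; c = 'white'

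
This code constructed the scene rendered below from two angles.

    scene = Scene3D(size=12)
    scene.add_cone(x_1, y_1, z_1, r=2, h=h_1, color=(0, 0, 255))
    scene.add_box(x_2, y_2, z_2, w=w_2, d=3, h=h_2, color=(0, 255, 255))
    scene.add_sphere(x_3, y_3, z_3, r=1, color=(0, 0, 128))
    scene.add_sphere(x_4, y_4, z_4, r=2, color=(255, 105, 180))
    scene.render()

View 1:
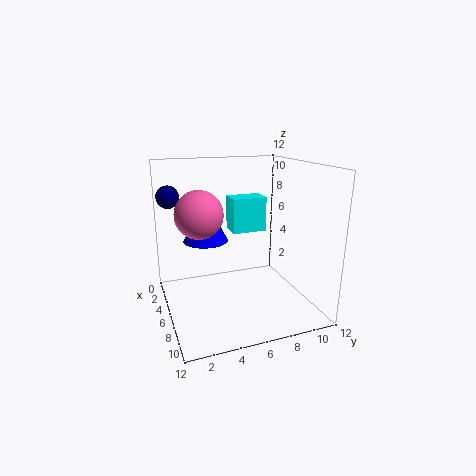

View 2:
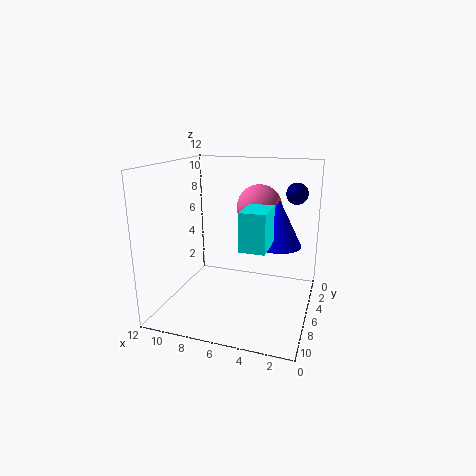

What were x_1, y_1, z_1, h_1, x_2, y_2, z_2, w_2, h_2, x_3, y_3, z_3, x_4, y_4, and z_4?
x_1 = 3; y_1 = 4; z_1 = 5; h_1 = 4; x_2 = 3; y_2 = 6; z_2 = 6; w_2 = 2; h_2 = 3; x_3 = 2; y_3 = 1; z_3 = 9; x_4 = 5; y_4 = 3; z_4 = 8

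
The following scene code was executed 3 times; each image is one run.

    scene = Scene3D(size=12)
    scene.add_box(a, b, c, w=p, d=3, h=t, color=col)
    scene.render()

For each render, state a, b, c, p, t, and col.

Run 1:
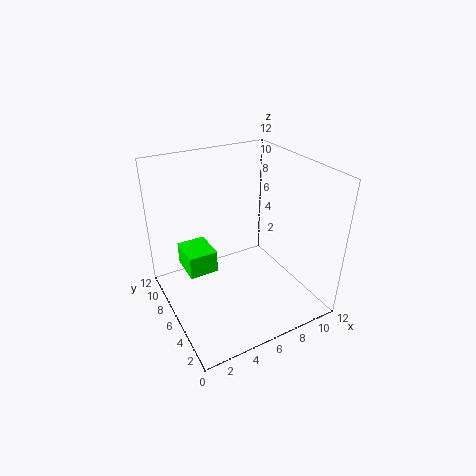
a = 2
b = 7
c = 2.5
p = 2.5
t = 2
col = 'lime'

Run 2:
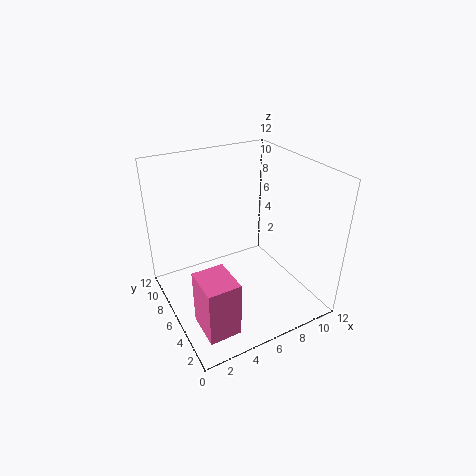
a = 1
b = 1
c = 1
p = 2.5
t = 4.5
col = 'hotpink'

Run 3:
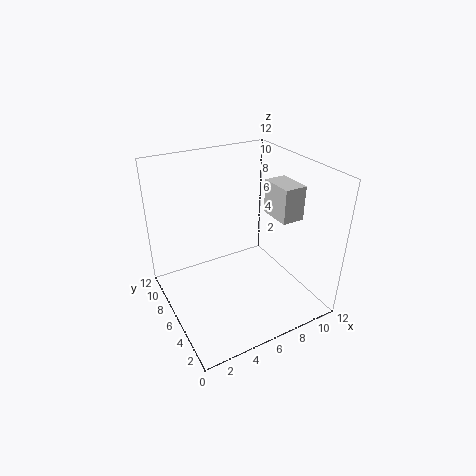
a = 9.5
b = 4.5
c = 7
p = 2
t = 3
col = 'lightgray'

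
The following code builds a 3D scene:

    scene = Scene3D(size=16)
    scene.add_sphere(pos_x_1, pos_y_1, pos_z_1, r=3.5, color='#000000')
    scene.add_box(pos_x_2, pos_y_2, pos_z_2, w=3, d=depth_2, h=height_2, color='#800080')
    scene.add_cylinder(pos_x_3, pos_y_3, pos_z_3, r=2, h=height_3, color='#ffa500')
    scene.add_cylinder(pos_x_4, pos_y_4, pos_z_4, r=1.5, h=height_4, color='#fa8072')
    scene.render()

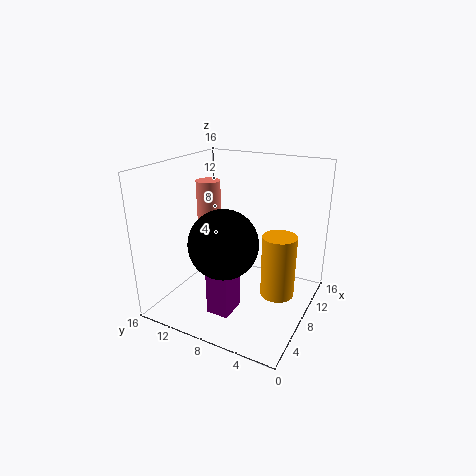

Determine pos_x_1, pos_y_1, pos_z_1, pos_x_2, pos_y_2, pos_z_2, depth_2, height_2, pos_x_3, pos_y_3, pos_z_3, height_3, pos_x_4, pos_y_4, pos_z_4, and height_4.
pos_x_1 = 4
pos_y_1 = 7.5
pos_z_1 = 9
pos_x_2 = 3.5
pos_y_2 = 7
pos_z_2 = 0.5
depth_2 = 2.5
height_2 = 6
pos_x_3 = 10.5
pos_y_3 = 4
pos_z_3 = 0.5
height_3 = 7.5
pos_x_4 = 11.5
pos_y_4 = 14
pos_z_4 = 7.5
height_4 = 5.5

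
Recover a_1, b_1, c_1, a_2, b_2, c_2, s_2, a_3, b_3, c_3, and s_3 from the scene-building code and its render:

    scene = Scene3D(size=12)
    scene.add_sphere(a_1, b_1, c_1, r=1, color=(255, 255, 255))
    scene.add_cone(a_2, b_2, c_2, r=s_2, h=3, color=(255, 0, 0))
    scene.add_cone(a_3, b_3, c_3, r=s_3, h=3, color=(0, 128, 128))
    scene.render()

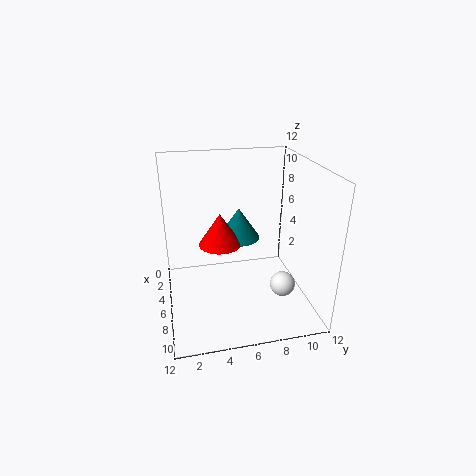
a_1 = 9; b_1 = 9; c_1 = 3; a_2 = 3; b_2 = 5; c_2 = 4; s_2 = 2; a_3 = 2; b_3 = 7; c_3 = 4; s_3 = 2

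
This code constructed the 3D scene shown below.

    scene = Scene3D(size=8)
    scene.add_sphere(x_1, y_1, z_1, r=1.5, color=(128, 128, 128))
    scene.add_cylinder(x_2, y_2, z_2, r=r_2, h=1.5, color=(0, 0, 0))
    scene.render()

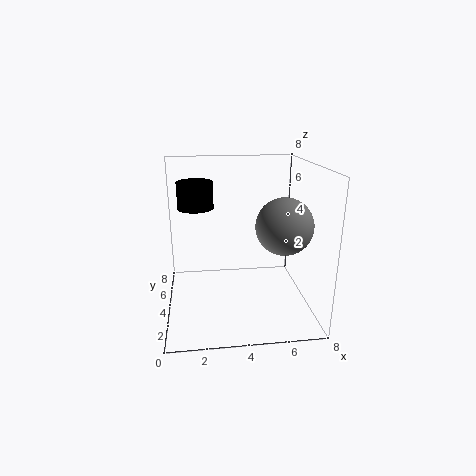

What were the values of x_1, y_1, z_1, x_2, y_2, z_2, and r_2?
x_1 = 6.25, y_1 = 2.75, z_1 = 5, x_2 = 1.75, y_2 = 5, z_2 = 5.5, r_2 = 1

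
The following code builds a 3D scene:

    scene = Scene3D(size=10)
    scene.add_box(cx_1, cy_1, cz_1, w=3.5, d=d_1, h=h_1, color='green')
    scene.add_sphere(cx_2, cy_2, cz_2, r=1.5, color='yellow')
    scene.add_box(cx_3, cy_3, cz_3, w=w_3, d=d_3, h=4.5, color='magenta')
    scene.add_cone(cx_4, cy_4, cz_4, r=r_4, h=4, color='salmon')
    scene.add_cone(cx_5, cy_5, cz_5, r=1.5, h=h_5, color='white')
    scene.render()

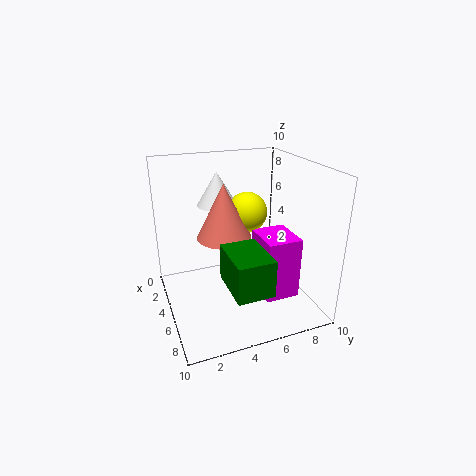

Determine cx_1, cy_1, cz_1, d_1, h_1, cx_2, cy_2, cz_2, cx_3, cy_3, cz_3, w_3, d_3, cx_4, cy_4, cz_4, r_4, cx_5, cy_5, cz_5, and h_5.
cx_1 = 5.5; cy_1 = 3.5; cz_1 = 2.5; d_1 = 2.5; h_1 = 2.5; cx_2 = 3; cy_2 = 6.5; cz_2 = 6; cx_3 = 4; cy_3 = 6.5; cz_3 = 0.5; w_3 = 3; d_3 = 2.5; cx_4 = 3.5; cy_4 = 4.5; cz_4 = 4.5; r_4 = 2; cx_5 = 2; cy_5 = 4.5; cz_5 = 6.5; h_5 = 2.5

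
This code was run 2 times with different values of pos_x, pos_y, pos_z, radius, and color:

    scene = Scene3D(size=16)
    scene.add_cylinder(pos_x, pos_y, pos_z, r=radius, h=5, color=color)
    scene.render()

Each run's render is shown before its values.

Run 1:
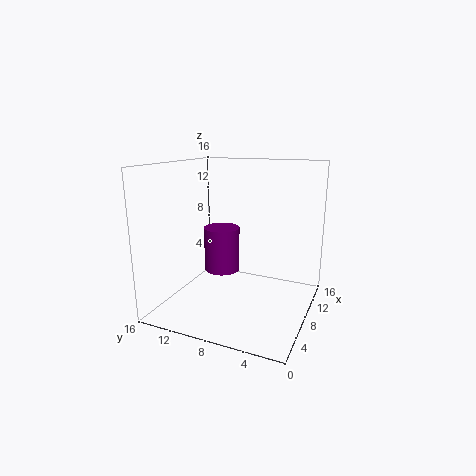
pos_x = 8; pos_y = 10; pos_z = 4; radius = 2; color = 'purple'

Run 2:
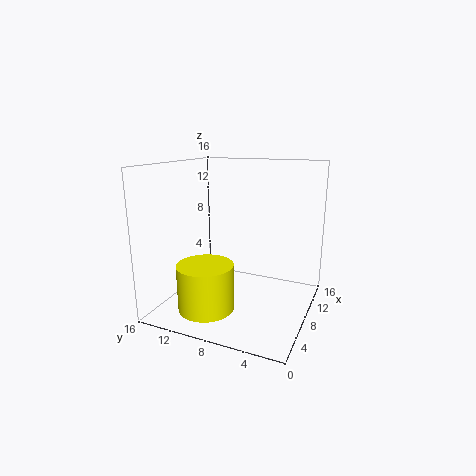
pos_x = 4; pos_y = 10; pos_z = 1; radius = 3; color = 'yellow'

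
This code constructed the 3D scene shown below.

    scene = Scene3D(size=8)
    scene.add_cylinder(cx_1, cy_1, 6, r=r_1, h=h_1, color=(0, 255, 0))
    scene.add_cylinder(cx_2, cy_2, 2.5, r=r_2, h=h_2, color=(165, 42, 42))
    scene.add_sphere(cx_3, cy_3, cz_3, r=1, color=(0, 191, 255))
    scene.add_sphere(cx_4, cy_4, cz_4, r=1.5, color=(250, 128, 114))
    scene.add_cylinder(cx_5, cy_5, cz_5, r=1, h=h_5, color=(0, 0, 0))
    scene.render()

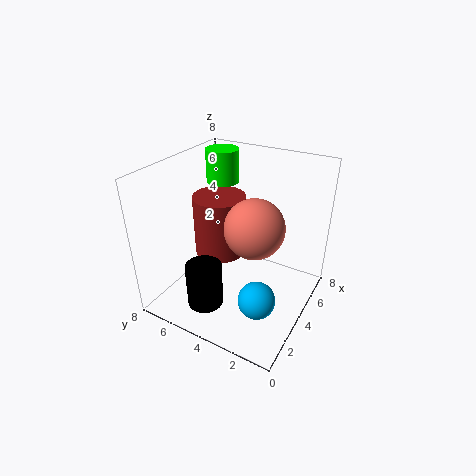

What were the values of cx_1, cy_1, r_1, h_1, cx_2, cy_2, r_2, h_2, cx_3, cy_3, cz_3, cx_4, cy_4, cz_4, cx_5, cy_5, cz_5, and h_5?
cx_1 = 6.5
cy_1 = 6.5
r_1 = 1
h_1 = 2
cx_2 = 4.5
cy_2 = 5.5
r_2 = 1.5
h_2 = 3.5
cx_3 = 2.5
cy_3 = 2
cz_3 = 1.5
cx_4 = 3
cy_4 = 2.5
cz_4 = 5.5
cx_5 = 2
cy_5 = 5
cz_5 = 0.5
h_5 = 2.5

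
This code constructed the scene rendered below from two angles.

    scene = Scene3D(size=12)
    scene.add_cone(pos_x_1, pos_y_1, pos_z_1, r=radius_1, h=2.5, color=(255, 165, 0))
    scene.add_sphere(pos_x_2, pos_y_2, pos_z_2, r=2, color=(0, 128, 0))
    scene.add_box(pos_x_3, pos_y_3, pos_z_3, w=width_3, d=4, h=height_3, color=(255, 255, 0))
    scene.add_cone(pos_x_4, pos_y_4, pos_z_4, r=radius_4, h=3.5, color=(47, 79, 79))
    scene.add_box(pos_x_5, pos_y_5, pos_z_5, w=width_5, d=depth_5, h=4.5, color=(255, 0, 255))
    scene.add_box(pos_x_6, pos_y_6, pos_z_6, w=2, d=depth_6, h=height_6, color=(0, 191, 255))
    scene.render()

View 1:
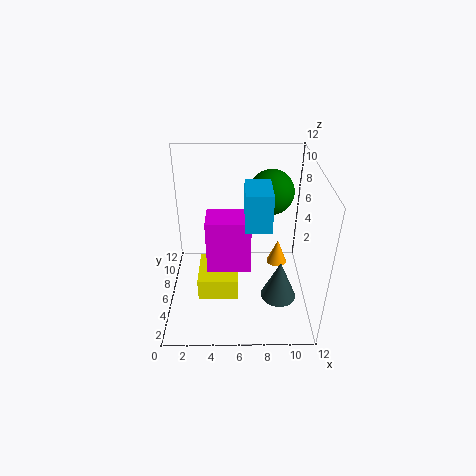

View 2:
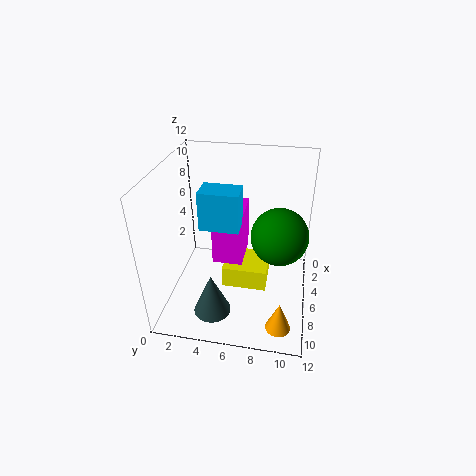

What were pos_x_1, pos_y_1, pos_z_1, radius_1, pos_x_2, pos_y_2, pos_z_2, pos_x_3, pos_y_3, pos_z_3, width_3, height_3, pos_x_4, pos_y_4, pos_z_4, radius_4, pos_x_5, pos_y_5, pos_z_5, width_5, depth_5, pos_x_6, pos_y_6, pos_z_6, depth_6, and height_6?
pos_x_1 = 10; pos_y_1 = 10; pos_z_1 = 0.5; radius_1 = 1; pos_x_2 = 9; pos_y_2 = 9.5; pos_z_2 = 8.5; pos_x_3 = 2.5; pos_y_3 = 4.5; pos_z_3 = 0.5; width_3 = 3.5; height_3 = 2; pos_x_4 = 9.5; pos_y_4 = 4.5; pos_z_4 = 1; radius_4 = 1.5; pos_x_5 = 3.5; pos_y_5 = 4; pos_z_5 = 4; width_5 = 3.5; depth_5 = 2.5; pos_x_6 = 6.5; pos_y_6 = 3.5; pos_z_6 = 8; depth_6 = 3; height_6 = 3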